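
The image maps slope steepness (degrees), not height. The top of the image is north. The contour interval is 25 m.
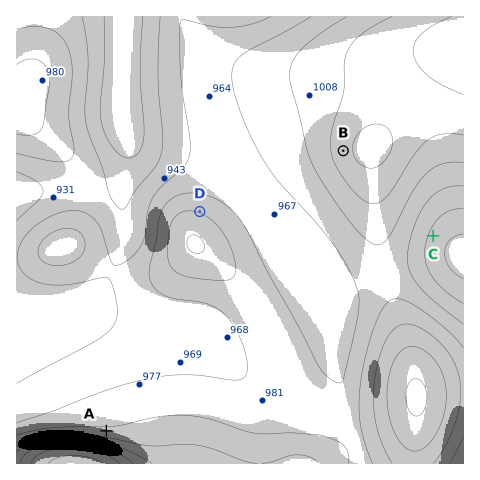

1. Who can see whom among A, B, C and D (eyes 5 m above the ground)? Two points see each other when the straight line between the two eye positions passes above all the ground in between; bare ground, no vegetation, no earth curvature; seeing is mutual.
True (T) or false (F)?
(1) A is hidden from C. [T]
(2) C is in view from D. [F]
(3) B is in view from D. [T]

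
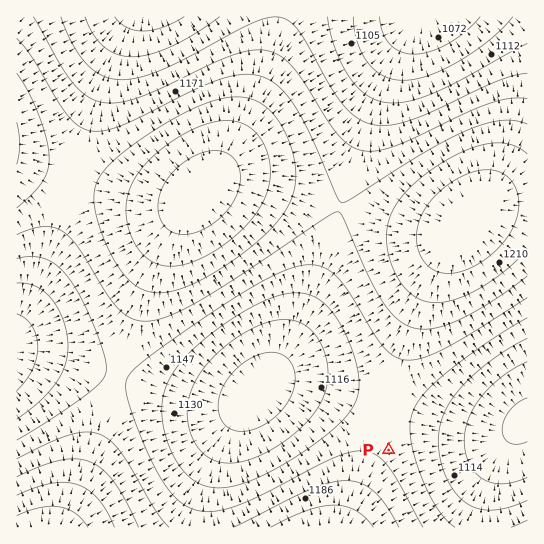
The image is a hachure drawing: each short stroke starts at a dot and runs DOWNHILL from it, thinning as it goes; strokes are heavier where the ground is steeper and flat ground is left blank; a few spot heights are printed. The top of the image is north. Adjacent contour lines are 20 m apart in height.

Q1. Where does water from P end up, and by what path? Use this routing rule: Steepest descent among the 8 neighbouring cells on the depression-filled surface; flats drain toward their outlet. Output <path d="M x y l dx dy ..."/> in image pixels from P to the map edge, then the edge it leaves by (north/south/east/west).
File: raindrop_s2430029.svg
<path d="M389 450l8-8 98 0 32-23"/>
exit: east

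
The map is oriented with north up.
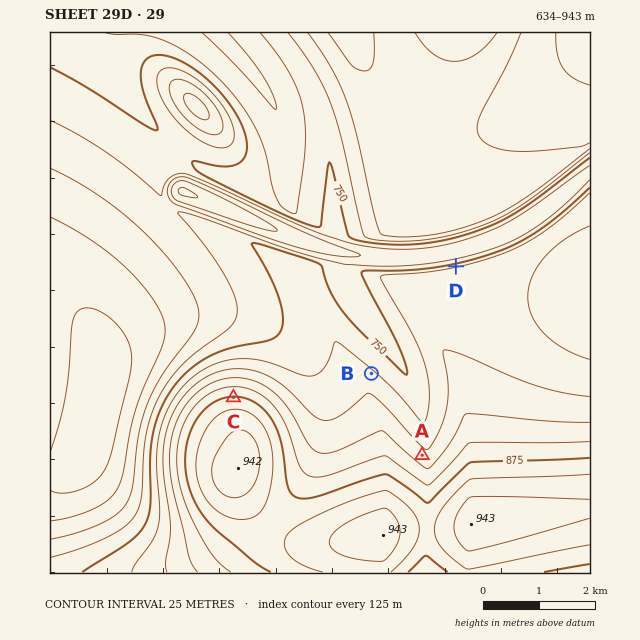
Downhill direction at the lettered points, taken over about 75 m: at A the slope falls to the NE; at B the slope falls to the NE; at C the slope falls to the N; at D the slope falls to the N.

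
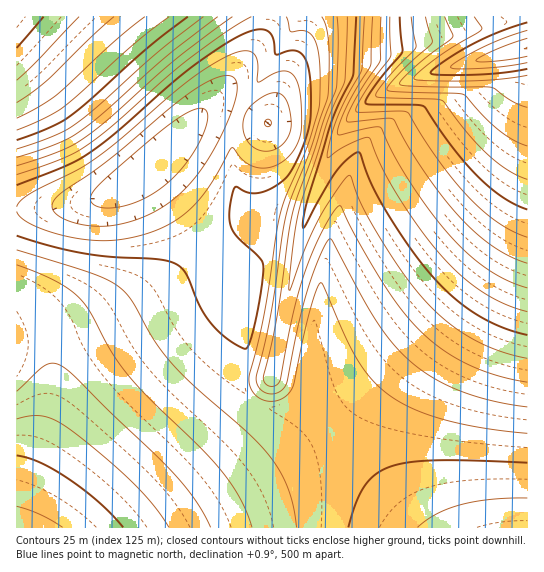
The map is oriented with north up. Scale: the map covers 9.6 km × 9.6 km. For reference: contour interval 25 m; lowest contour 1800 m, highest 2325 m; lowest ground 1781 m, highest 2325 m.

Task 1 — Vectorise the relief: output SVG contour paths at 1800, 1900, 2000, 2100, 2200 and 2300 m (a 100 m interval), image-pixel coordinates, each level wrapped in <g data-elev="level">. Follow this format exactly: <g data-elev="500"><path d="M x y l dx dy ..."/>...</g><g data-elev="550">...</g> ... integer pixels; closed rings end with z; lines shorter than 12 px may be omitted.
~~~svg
<g data-elev="1800"><path d="M101 207l-8-3-3-6 4-8 12-12 48-41 23-18 18-10 7-1 4 2 2 5-1 7-8 20-13 21-16 18-16 12-19 9-18 5z"/><path d="M266 126l-2-3 1-2 2-2 3 1 1 5-2 2z"/></g><g data-elev="1900"><path d="M296 527l-2-20-5-17-8-16-9-15-22-24-55-48-23-24-17-21-21-39-10-12-11-8-16-8-80-25"/><path d="M17 175l45-16 24-13 27-20 74-65 39-29 25-15"/><path d="M286 17l4 14 12-1 5 2 5 3 4 7 4 23-1 40-12 41-21 51-6 18-16 99-15 61 0 8 3 7 7 8 12 3 12-3 8-8 3-8 16-72 7-21 4-6 2 3 21 48 13 25 15 20 17 16 24 14 30 10 39 9 45 5"/></g><g data-elev="2000"><path d="M123 527l-24-24-30-24-28-16-24-8"/><path d="M17 140l32-12 20-11 22-18 57-52 40-30"/><path d="M356 17l-3 58-15 30-8 21-24 79-3 16 0 7 33-57 14-14 7-5 2 0 12 31 15 28 27 40 23 30 21 20 22 15 24 12 24 7"/></g><g data-elev="2100"><path d="M17 80l20-19 42-44"/><path d="M390 17l0 40-24 33-9 16-1 5 5 1 40-1 7 2 30 47 31 37 14 14 15 12 15 8 14 6"/></g><g data-elev="2200"><path d="M445 17l8 17-1 4-38 29-13 14-1 4 25 2 66 0 22 15 14 5"/></g><g data-elev="2300"><path d="M527 38l-32 12-14 7-5 4 5 1 13-1 33-5"/></g>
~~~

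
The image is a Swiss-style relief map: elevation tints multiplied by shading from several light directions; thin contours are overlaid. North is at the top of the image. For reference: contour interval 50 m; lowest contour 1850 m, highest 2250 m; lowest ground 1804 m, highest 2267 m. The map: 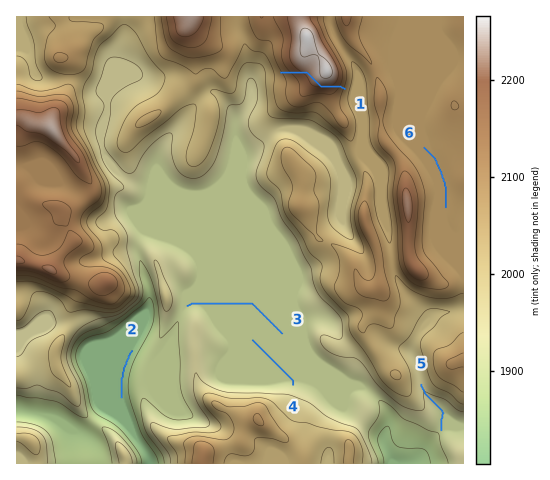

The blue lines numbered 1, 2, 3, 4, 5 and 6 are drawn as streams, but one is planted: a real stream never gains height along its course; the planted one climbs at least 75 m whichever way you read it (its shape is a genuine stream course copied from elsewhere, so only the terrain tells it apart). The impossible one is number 1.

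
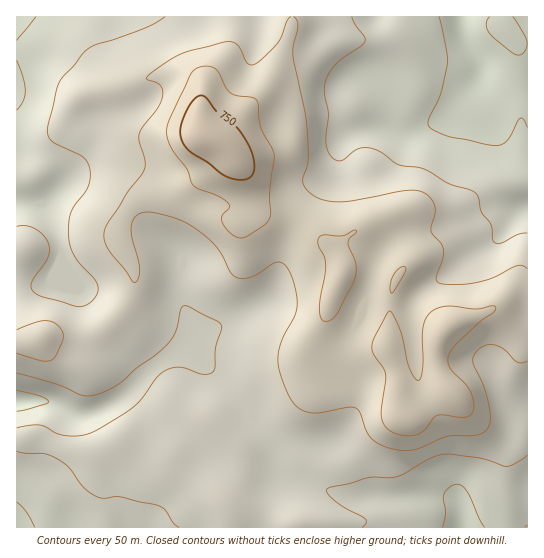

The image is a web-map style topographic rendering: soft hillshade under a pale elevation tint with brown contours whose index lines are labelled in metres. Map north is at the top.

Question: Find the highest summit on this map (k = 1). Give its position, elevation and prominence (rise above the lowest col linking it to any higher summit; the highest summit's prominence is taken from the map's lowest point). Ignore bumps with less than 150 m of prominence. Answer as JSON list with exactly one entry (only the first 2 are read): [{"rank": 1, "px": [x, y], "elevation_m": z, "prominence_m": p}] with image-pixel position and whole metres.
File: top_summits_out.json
[{"rank": 1, "px": [207, 137], "elevation_m": 793, "prominence_m": 276}]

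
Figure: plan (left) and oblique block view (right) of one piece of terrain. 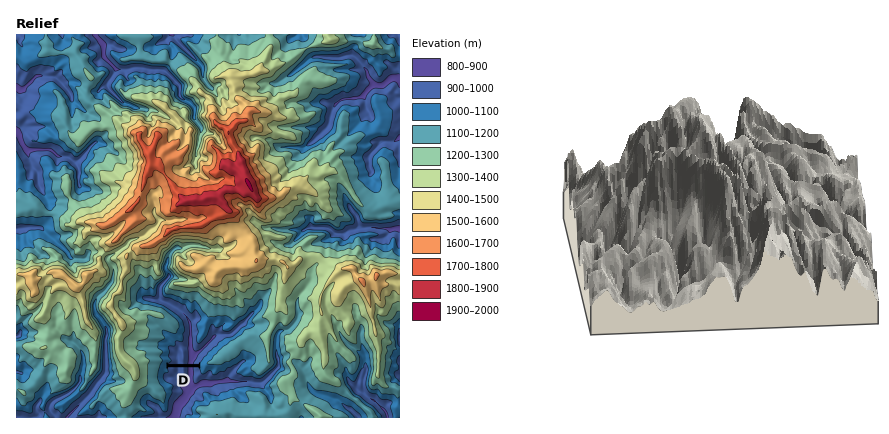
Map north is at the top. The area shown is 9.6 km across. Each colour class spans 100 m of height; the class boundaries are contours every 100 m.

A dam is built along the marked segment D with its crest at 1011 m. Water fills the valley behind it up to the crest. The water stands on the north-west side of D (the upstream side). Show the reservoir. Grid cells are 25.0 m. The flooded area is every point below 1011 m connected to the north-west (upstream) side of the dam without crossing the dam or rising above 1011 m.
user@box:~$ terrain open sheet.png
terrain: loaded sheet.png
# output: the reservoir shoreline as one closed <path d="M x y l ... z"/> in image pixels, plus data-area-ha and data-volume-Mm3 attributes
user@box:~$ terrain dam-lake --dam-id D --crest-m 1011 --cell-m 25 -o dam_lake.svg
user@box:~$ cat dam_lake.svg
<path d="M170 273l-2 0-1 3-10 10-1 8-2 2-10-1-3 3 3 3 12 2 10 4 10 7 7 8 0 18-1 1-8-1 0 5-6 0-1 1 2 4-1 8 2 2-3 4 33 0 4-6 10-10 4-2 2-4 6-4 6-1 12-10 2 0 2-3 1-4 7-10-4 1-22 20-6 0-1-1 1-4 3-2-1-2-2 0-6 5-6-4-3 5-3 8-8 7-1-1 0-6 2-6-2-6 5-6-5-8-3-1-2 3-2 0-6-9 0 1-12-6-6-1-3-3 0-8 8-8-1-5z" data-area-ha="158" data-volume-Mm3="98.40"/>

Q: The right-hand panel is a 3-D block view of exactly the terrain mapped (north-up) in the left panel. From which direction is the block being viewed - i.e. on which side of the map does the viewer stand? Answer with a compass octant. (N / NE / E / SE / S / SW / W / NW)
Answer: W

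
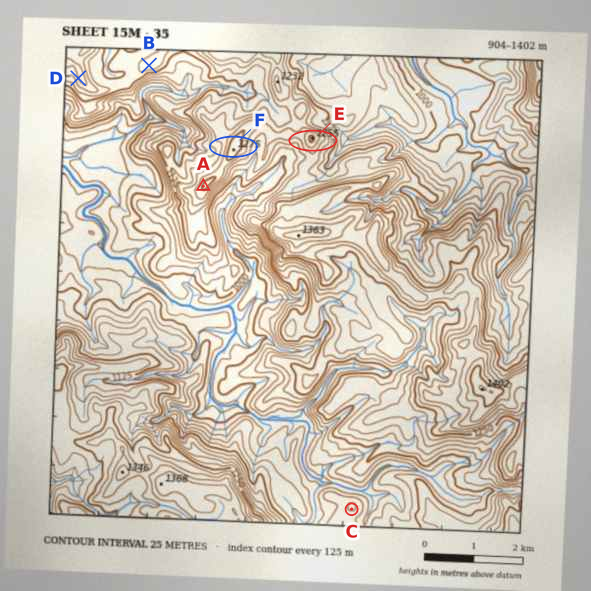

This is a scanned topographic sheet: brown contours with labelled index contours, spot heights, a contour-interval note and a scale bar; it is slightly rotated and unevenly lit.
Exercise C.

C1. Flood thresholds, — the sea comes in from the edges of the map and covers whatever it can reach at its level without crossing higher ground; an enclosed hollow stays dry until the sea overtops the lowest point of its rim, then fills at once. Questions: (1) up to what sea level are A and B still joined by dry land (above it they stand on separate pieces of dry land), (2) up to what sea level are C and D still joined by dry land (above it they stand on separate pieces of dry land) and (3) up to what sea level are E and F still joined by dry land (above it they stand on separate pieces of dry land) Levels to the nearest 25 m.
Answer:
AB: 1125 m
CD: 1050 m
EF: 1200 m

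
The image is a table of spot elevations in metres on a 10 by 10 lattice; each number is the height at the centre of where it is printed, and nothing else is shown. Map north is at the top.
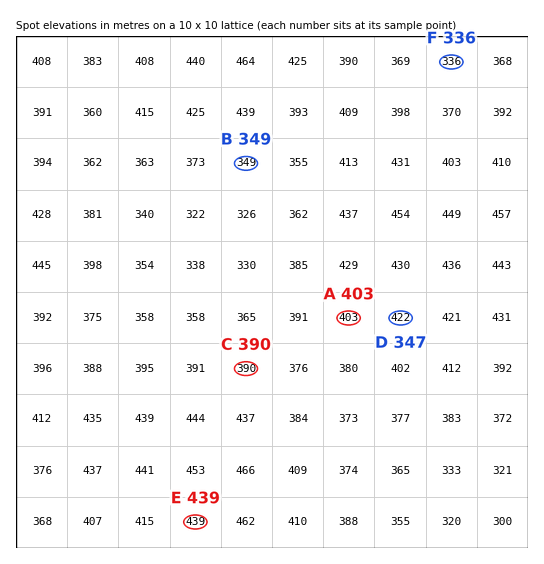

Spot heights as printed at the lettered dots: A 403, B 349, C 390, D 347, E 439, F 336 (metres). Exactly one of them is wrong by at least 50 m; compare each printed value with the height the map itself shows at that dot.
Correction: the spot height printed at D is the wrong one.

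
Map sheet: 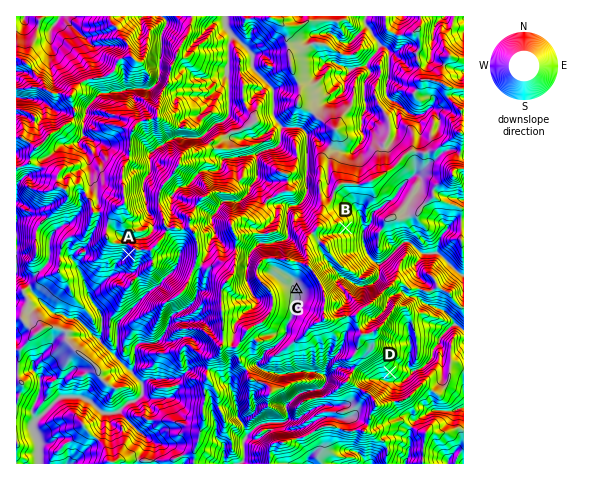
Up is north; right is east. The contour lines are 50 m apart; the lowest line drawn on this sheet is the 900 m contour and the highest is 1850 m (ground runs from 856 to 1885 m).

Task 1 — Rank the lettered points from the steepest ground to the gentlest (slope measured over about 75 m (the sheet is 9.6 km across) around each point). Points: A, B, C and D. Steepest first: A B D C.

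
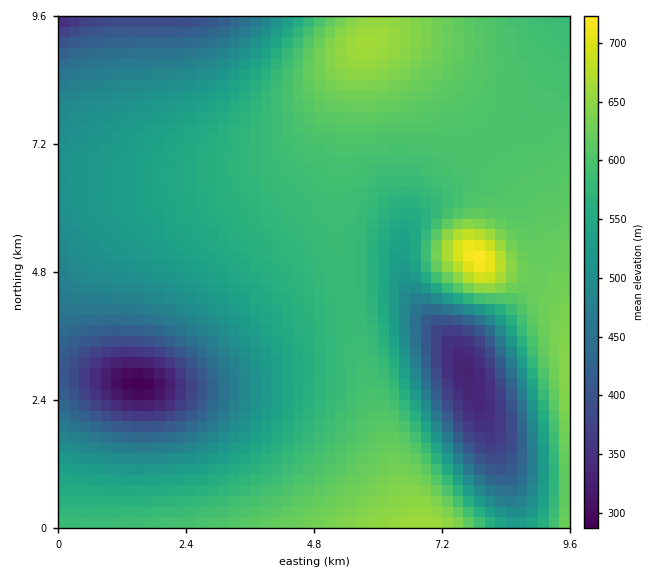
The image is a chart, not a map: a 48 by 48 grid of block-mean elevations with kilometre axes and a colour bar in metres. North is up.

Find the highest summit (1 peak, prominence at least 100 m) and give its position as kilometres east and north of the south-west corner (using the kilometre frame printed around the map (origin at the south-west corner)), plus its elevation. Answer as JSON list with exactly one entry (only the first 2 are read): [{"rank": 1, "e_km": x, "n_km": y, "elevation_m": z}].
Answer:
[{"rank": 1, "e_km": 7.86, "n_km": 5.09, "elevation_m": 725}]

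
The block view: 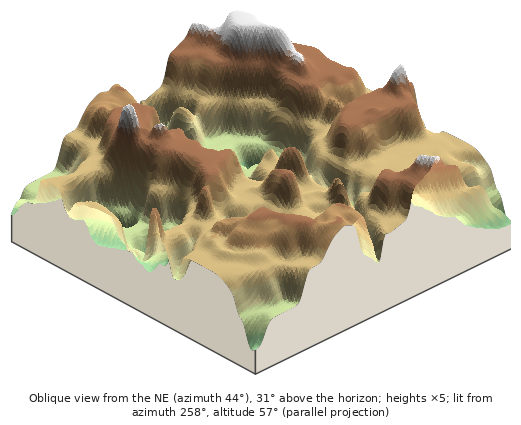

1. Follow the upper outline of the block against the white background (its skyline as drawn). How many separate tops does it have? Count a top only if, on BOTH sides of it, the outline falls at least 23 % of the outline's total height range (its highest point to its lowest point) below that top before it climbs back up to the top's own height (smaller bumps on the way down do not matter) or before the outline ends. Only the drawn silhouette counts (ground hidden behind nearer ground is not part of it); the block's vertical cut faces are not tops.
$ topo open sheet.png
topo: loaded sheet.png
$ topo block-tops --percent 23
1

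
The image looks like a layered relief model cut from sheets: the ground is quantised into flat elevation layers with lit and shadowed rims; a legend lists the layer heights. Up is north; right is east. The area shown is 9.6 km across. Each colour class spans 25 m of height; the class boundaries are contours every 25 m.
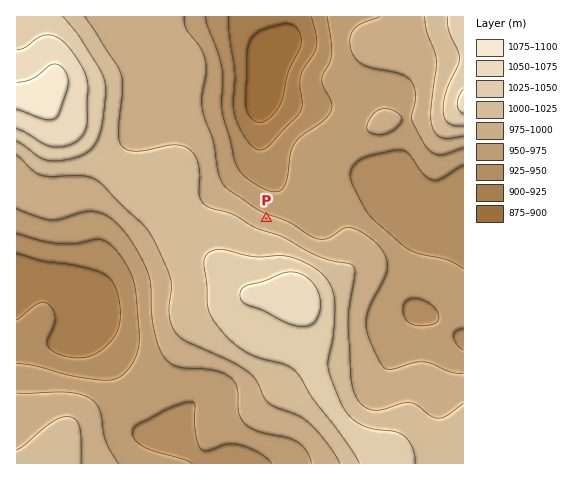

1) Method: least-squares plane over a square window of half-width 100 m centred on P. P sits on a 4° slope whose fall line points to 20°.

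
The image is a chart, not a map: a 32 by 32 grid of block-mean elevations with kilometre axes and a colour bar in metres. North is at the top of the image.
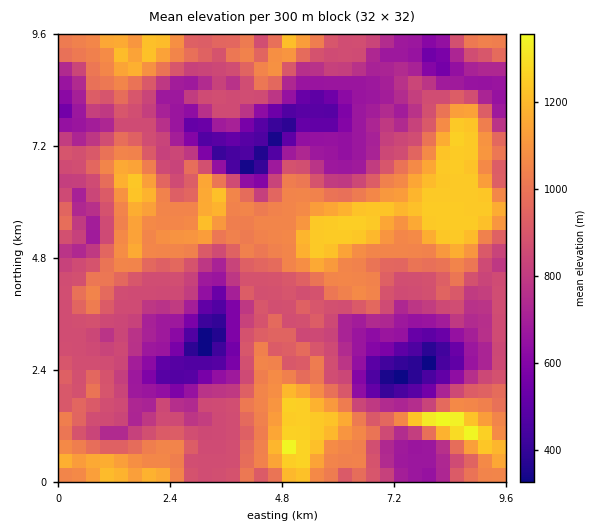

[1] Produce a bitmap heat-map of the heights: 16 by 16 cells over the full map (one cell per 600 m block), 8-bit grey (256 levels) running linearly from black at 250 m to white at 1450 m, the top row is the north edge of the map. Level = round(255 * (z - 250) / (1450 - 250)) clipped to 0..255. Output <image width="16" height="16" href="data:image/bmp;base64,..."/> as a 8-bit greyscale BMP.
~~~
<image width="16" height="16" href="data:image/bmp;base64,Qk02BQAAAAAAADYEAAAoAAAAEAAAABAAAAABAAgAAAAAAAABAAATCwAAEwsAAAABAAAAAAAAAAAAAAEBAQACAgIAAwMDAAQEBAAFBQUABgYGAAcHBwAICAgACQkJAAoKCgALCwsADAwMAA0NDQAODg4ADw8PABAQEAAREREAEhISABMTEwAUFBQAFRUVABYWFgAXFxcAGBgYABkZGQAaGhoAGxsbABwcHAAdHR0AHh4eAB8fHwAgICAAISEhACIiIgAjIyMAJCQkACUlJQAmJiYAJycnACgoKAApKSkAKioqACsrKwAsLCwALS0tAC4uLgAvLy8AMDAwADExMQAyMjIAMzMzADQ0NAA1NTUANjY2ADc3NwA4ODgAOTk5ADo6OgA7OzsAPDw8AD09PQA+Pj4APz8/AEBAQABBQUEAQkJCAENDQwBEREQARUVFAEZGRgBHR0cASEhIAElJSQBKSkoAS0tLAExMTABNTU0ATk5OAE9PTwBQUFAAUVFRAFJSUgBTU1MAVFRUAFVVVQBWVlYAV1dXAFhYWABZWVkAWlpaAFtbWwBcXFwAXV1dAF5eXgBfX18AYGBgAGFhYQBiYmIAY2NjAGRkZABlZWUAZmZmAGdnZwBoaGgAaWlpAGpqagBra2sAbGxsAG1tbQBubm4Ab29vAHBwcABxcXEAcnJyAHNzcwB0dHQAdXV1AHZ2dgB3d3cAeHh4AHl5eQB6enoAe3t7AHx8fAB9fX0Afn5+AH9/fwCAgIAAgYGBAIKCggCDg4MAhISEAIWFhQCGhoYAh4eHAIiIiACJiYkAioqKAIuLiwCMjIwAjY2NAI6OjgCPj48AkJCQAJGRkQCSkpIAk5OTAJSUlACVlZUAlpaWAJeXlwCYmJgAmZmZAJqamgCbm5sAnJycAJ2dnQCenp4An5+fAKCgoAChoaEAoqKiAKOjowCkpKQApaWlAKampgCnp6cAqKioAKmpqQCqqqoAq6urAKysrACtra0Arq6uAK+vrwCwsLAAsbGxALKysgCzs7MAtLS0ALW1tQC2trYAt7e3ALi4uAC5ubkAurq6ALu7uwC8vLwAvb29AL6+vgC/v78AwMDAAMHBwQDCwsIAw8PDAMTExADFxcUAxsbGAMfHxwDIyMgAycnJAMrKygDLy8sAzMzMAM3NzQDOzs4Az8/PANDQ0ADR0dEA0tLSANPT0wDU1NQA1dXVANbW1gDX19cA2NjYANnZ2QDa2toA29vbANzc3ADd3d0A3t7eAN/f3wDg4OAA4eHhAOLi4gDj4+MA5OTkAOXl5QDm5uYA5+fnAOjo6ADp6ekA6urqAOvr6wDs7OwA7e3tAO7u7gDv7+8A8PDwAPHx8QDy8vIA8/PzAPT09AD19fUA9vb2APf39wD4+PgA+fn5APr6+gD7+/sA/Pz8AP39/QD+/v4A////ALXDu7iWg5Gl0a6efVtfkLCfhIOYkoGLtdzGrINlisfIl4VydnF+kLDVyKJ/k7jEqomRaklAXnisspxqJyJCc4yEgHNOMCZlopCMYTsnH0lxg315XkcbZJGHgl9eUEpkd42dgXlzPWqGiY2ZkneEfHuBmp2Lh2KBj52xqpyPlJx8dXq3ra+aoqe50sW1q73GkIN1tLCrw6iorsjQzcPT08Z1isewjbuGdaeRjaa70dOyhJq0i4JRJTFzX1h4mcTSpWJujHtPP0QlOEdUbHmn05hSgYxsXn19YDw2UmBriqJpaaOzlG94gaVtZmZgbVdaXqOwwMmij6GZtY6CaVlJhJw="/>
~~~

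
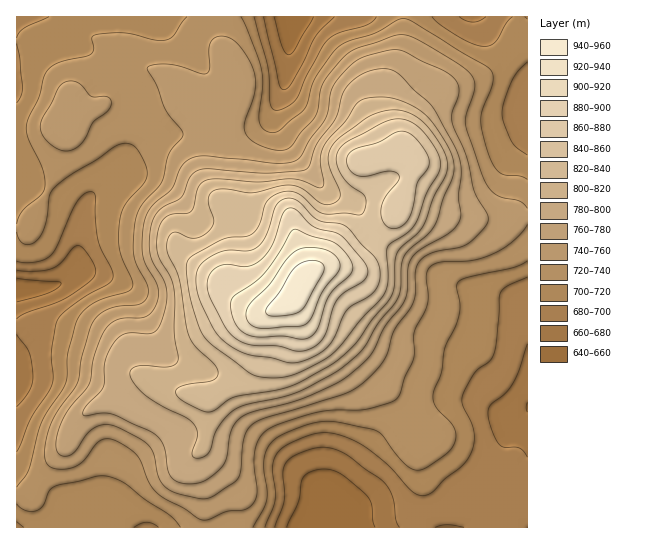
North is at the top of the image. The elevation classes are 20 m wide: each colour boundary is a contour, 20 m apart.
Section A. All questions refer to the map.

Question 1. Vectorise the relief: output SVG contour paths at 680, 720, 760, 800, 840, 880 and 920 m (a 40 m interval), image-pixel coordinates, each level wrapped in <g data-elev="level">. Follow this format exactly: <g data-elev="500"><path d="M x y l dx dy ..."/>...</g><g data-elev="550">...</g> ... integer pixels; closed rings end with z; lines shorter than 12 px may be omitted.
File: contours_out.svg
<g data-elev="680"><path d="M275 527l9-26-1-28 3-10 5-5 8-5 14-4 10-2 11 2 11 5 40 29 8 14 3 22 3 8"/><path d="M435 527l12-2 17 2"/><path d="M527 457l-4-6-4-3-14-1-6-2-8-16-3-16 3-8 15-12 8-11 6-13 7-25"/><path d="M17 334l12 19 4 24-1 8-3 6-12 16"/><path d="M17 270l20 1 16-3 9-6 11-14 5-3 4 2 7 8 5 10 2 6-2 6-3 4-22 15-14 7-28 10-10 6"/><path d="M334 17l-18 18-23 46-6 7-4 2-2-2-2-5-16-66"/><path d="M486 17l-7 4-6 1-7-1-7-4"/></g><g data-elev="720"><path d="M253 527l11-18 3-10 0-9-3-24 3-16 4-7 5-5 21-10 17-5 15-2 45 9 8 5 22 28 11 7 11-2 23-16 6-10 0-11-4-8-15-16-2-5-1-7 8-22 4-26 10-20 4-12 1-10-3-16 0-6 8-5 48-10 14-7"/><path d="M17 504l8 6 10 1 8-5 6-15 5-4 43-11 9 0 11 3 9 5 19 15 25 16 10 12"/><path d="M17 232l2 7 4 5 6 1 6-3 6-6 4-10 5-32 7-9 13-10 25-15 23-15 7-2 5 1 8 6 8 16 1 11-4 8-14 14-5 8-4 11-1 15 1 20 12 26 0 8-5 5-22 6-11 5-10 7-6 8-10 35-1 22-1 8-24 38-13 49-12 17"/><path d="M527 179l-6-3-15-1-6-2-7-8-5-14-6-20-1-12 2-10 10-26 0-8-2-5-7-5-78-46-8 1-22 13-26 8-11 5-8 8-16 24-8 25-3 7-26 21-5 2-7-2-5-5-2-7 4-33-2-17-14-39-6-13"/><path d="M187 17l-13 18-8 5-11 0-32-7-29 2-2 3 2 11-3 5-32 8-6 4-6 4-4 8-4 19-11 21-2 9 3 12 14 31 2 17-4 8-19 16-5 13"/></g><g data-elev="760"><path d="M197 498l8 1 6-2 26-18 4-8 3-34 4-8 6-6 12-5 79-24 12-6 12-10 15-19 10-29 19-27 2-10 0-22 4-10 6-5 8-3 25-5 8-3 9-7 12-13 1-4 0-6-13-22-8-36-15-35 0-8 6-19 1-9-5-8-8-6-47-22-12 1-26 7-11 8-15 17-4 10-3 17-2 8-16 21-8 16-4 4-8 3-12 1-71-7-14 2-7 3-4 5-11 24-16 12-7 9-5 15-1 25 3 12 13 23 1 8-2 9-4 8-6 5-6 2-23 1-7 4-6 7-11 27-5 26-19 24-7 11-6 17-1 14 5 6 8 1 6-5 11-16 8-7 11-3 10 1 24 12 10 8 5 9 5 23 7 9 9 6z"/></g><g data-elev="800"><path d="M195 458l7 0 7-5 8-24 9-12 9-8 12-5 34-7 16-5 34-17 12-8 20-18 15-26 18-21 4-12 1-23 2-9 6-8 18-15 7-9 20-55-1-13-7-15-15-22-13-12-16-8-15-4-18 1-11 4-12 19-17 18-6 10-3 10 4 23-2 5-4 1-15-7-10-2-35 3-37-3-12 0-6 3-5 5-4 19-3 5-5 3-16 1-8 6-4 12-1 16 2 9 11 18 4 11 1 14-1 33 4 25-3 5-6 3-24-2-8 1-6 4-1 5 5 10 11 11 17 11 24 11 7 7 4 9-6 19 1 3z"/></g><g data-elev="840"><path d="M259 377l16 1 15-2 13-5 24-13 12-11 22-28 22-24 5-14-1-34 4-4 16-10 8-8 12-32 11-19 2-7 0-9-5-11-12-15-9-9-13-4-14 2-38 20-10 9-3 11 5 13 8 10 13 9 4 5-1 9-3 7-4 1-12-2-23 1-7-4-18-17-8-2-8 1-9 4-7 6-7 23-6 9-7 2-16 1-8 3-28 15-5 4-3 10 3 24 6 23 7 18 13 13 34 25z"/></g><g data-elev="880"><path d="M292 350l7 1 7-1 8-3 6-5 6-9 7-24 4-9 8-8 19-11 3-4 1-6-4-9-22-26-7-4-21-5-17-17-7-2-4 1-3 4-10 30-11 16-7 5-8 2-20-2-8 2-9 8-3 11 3 13 12 24 6 9 7 7 15 7 28 1z"/></g><g data-elev="920"><path d="M256 327l10 2 32-3 9-3 6-8 10-24 16-21 1-7-4-6-9-7-14-3-12 2-10 5-7 9-14 21-17 17-5 6-2 7 1 5 3 5z"/></g>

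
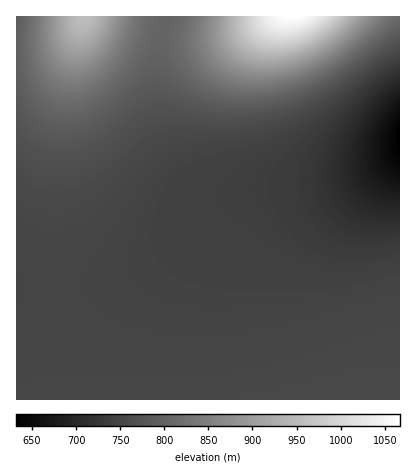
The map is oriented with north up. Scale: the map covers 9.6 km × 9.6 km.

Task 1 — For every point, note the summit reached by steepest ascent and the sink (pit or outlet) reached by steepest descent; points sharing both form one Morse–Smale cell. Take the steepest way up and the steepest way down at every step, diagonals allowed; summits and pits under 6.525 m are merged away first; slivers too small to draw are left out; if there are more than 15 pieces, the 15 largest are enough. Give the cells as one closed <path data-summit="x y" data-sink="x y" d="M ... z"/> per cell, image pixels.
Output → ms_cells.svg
<path data-summit="362 400" data-sink="400 140" d="M400 156l-28 16-20 7-36 7-52 4-22 6-20 12-52 44-24 15-28 13-28 8-26 4-38 0-10-2 0 110 384 0z"/><path data-summit="84 16" data-sink="400 140" d="M164 16l-148 0 2 275 46 1 26-4 28-8 28-13 24-15 52-44 20-12 22-6 42-4-88 6-18-6-20-18-14-24-9-38 0-44z"/><path data-summit="292 16" data-sink="400 140" d="M400 16l-234 0-8 36-2 40 6 40 13 30 19 20 10 6 14 4 18 0 106-11 28-9 24-12 6-6z"/>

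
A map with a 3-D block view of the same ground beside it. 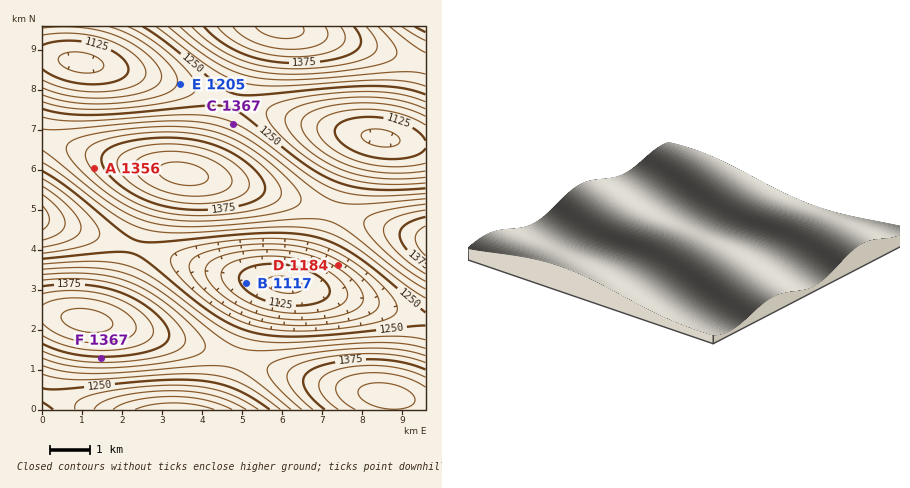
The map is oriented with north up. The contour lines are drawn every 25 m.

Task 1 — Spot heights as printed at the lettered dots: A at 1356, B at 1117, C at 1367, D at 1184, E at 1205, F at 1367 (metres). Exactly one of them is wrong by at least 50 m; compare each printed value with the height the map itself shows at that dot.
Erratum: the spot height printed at C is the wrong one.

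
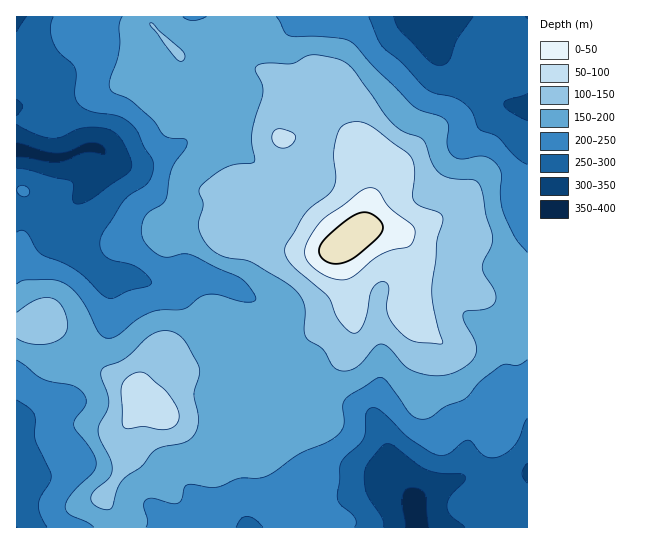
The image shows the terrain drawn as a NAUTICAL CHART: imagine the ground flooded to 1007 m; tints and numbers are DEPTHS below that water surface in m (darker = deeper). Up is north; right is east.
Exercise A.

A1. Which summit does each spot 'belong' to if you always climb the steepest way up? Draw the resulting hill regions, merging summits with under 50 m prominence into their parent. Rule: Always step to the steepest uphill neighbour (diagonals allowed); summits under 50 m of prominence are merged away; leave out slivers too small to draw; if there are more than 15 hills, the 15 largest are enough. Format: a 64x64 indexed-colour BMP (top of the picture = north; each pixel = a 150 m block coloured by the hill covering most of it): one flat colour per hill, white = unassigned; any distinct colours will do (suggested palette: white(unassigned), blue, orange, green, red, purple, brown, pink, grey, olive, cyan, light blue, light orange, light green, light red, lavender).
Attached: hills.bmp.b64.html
<image width="64" height="64" href="data:image/bmp;base64,Qk12CAAAAAAAAHYAAAAoAAAAQAAAAEAAAAABAAQAAAAAAAAIAAATCwAAEwsAABAAAAAAAAAA////ALR3HwAOf/8ALKAsACgn1gC9Z5QAS1aMAMJ34wB/f38AIr28AM++FwDox64AeLv/AIrfmACWmP8A1bDFACIiIiIiIiIiIiIiIiIiIRERERERERERERERERERERERIiIiIiIiIiIiIiIiIiIiEREREREREREREREREREREREiIiIiIiIiIiIiIiIiIiIhERERERERERERERERERERESIiIiIiIiIiIiIiIiIiIiIRERERERERERERERERERERIiIiIiIiIiIiIiIiIiIiIiEREREREREREREREREREREiIiIiIiIiIiIiIiIiIiIiIhERERERERERERERERERESIiIiIiIiIiIiIiIiIiIiIiERERERERERERERERERERIiIiIiIiIiIiIiIiIiIiIiEREREREREREREREREREREiIiIiIiIiIiIiIiIiIiIiERERERERERERERERERERESIiIiIiIiIiIiIiIiIiIiIRERERERERERERERERERERIiIiIiIiIiIiIiIiIiIiIREREREREREREREREREREREiIiIiIiIiIiIiIiIiIiIhERERERERERERERERERERESIiIiIiIiIiIiIiIiIiIhERERERERERERERERERERERMiIiIiIiIiIiIiIiIiIiEREREREREREREREREREREREzMiIiIiIiIiIiIiIiIiERERERERERERERERERERERETMzMiIiIiIiIiIiIiIiIRERERERERERERERERERERERMzMzIiIiIiIiIiIiIiIREREREREREREREREREREREREzMzMyIiIiIiIiIiIiIhERERERERERERERERERERERETMzMzIiIiIiIiIiIiIiERERERERERERERERERERERERMzMzMyIiIiIiIiIiIiIhEREREREREREREREREREREREzMzMzIiIiIiIiIiIiIiIRERERERERERERERERERERETMzMzMyIiIiIiIiIiIiIhERERERERERERERERERERERMzMzMzMiIiIiIiIiIiIiIREREREREREREREREREREREzMzMzMzIiIiIiIiIiIiIhERERERERERERERERERERETMzMzMzMiIiIiIiIiIiIiIRERERERERERERERERERERMzMzMzMzIiIiIiIiIiIiIhEREREREREREREREREREREzMzMzMzMiIiIiIiIiIiIiERERERERERERERERERERETMzMzMzMyIiIiIiIiIiIiERERERERERERERERERERERMzMzMzMzIiIiIiIiIiIiEREREREREREREREREREREREzMzMzMzMiIiIiIiIiIhERERERERERERERERERERERETMzMzMzMyIiIREiIiIRERERERERERERERERERERERERMzMzMzMxEREREREREREREREREREREREREREREREREREzMzMzMxERERERERERERERERERERERERERERERERERETMzMzMxERERERERERERERERERERERERERERERERERERMzMzMxEREREREREREREREREREREREREREREREREREREzMzMxERERERERERERERERERERERERERERERERERERETMzMzERERERERERERERERERERERERERERERERERERERMzMzEREREREREREREREREREREREREREREREREREREREzMzMRERERERERERERERERERERERERERERERERERERERERERERERERERERERERERERERERERERERERERERERERERERERERERERERERERERERERERERERERERERERERERERERERERERERERERERERERERERERERERERERERERERERERERERERERERERERERERERERERERERERERERERERERERERERERERERERERERERERERERERERERERERERERERERERERERERERERERERERERERERERERERERERERERERERERERERERERERERERERERERERERERERERERERERERERERERERERERERERERERERERERERERERERERERERERERERERERERERERERERERERERERERERERERERERERERERERERERERERERERERERERERERERERERERERERERERERERERERERERERERERERERERERERERERERERERERERERERERERERERERERERERERERERERERERERERERERERERERERERERERERERERERERERERERERERERERERERERERERERERERERERERERERERERERERERERERERERERERERERERERERERERERERERERERERERERERERERERERERERERERERERERERERERERERERERERERERERERERERERERERERERERERERERERERERERERERERERERERERERERERERERERERERERERERERERERERERERERERERERERERERERERERERERERERERERERERERERERERERERERERERERERERERERERERERERERERERERERERERERERERERERERERERERERERERERERERERERERERERERERERERERERERERERERERERERERERERERERERERERERERERERERERERERERERERERERERERERERERERERERERERERERERERERERERERERERERERERERERERERERERERERERERERERERERERERERERERERERERERERERERERERERERERERERERERERERERERER"/>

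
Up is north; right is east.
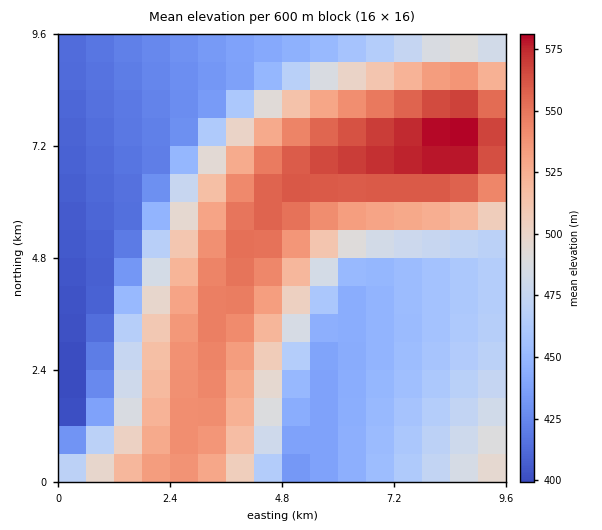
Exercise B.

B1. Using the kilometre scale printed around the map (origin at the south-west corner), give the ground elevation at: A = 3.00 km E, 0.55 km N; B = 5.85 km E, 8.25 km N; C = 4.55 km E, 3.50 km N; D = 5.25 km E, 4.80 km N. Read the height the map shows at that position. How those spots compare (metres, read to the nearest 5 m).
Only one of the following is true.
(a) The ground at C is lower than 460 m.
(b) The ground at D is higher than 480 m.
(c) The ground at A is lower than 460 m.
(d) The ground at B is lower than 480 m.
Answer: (b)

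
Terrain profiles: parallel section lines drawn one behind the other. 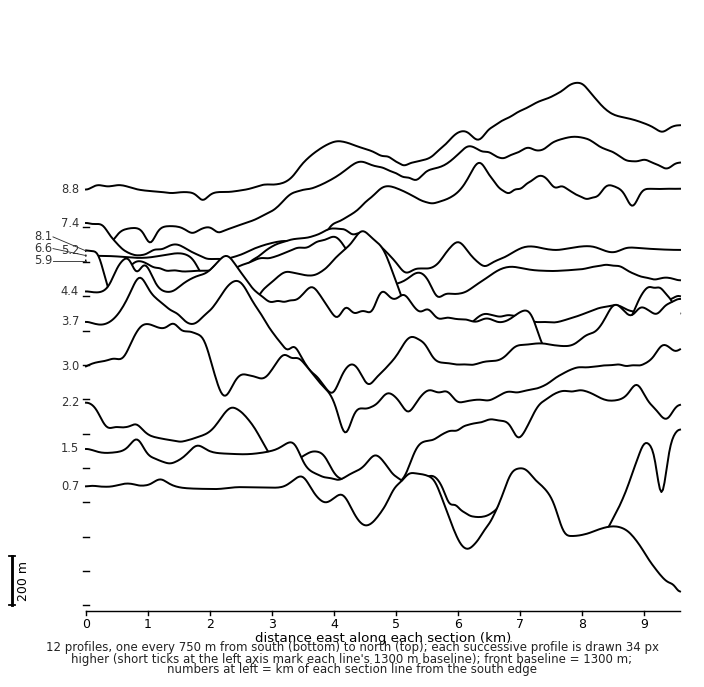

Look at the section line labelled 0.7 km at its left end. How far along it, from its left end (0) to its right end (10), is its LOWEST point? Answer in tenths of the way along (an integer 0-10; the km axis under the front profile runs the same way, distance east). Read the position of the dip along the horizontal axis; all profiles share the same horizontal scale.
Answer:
10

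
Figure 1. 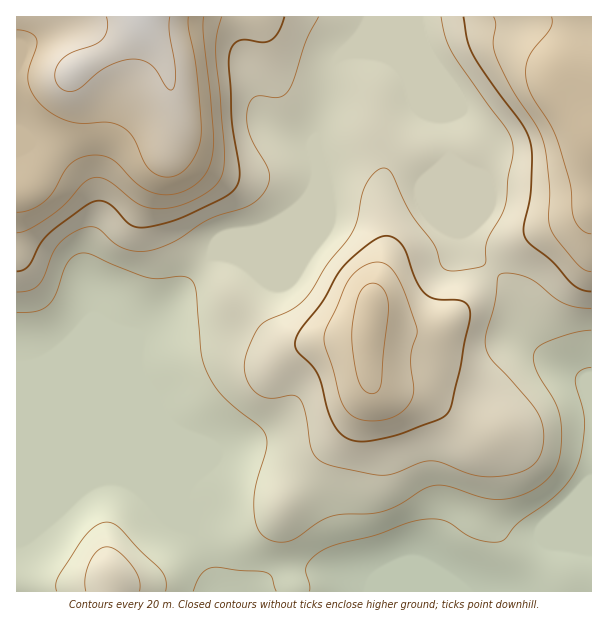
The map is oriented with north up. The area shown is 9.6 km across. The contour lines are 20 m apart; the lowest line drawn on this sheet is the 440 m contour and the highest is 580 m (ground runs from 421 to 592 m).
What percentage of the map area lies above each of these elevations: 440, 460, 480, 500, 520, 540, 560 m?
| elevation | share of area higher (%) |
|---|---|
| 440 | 93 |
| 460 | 70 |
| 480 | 42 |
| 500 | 27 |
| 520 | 19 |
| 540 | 13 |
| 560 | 6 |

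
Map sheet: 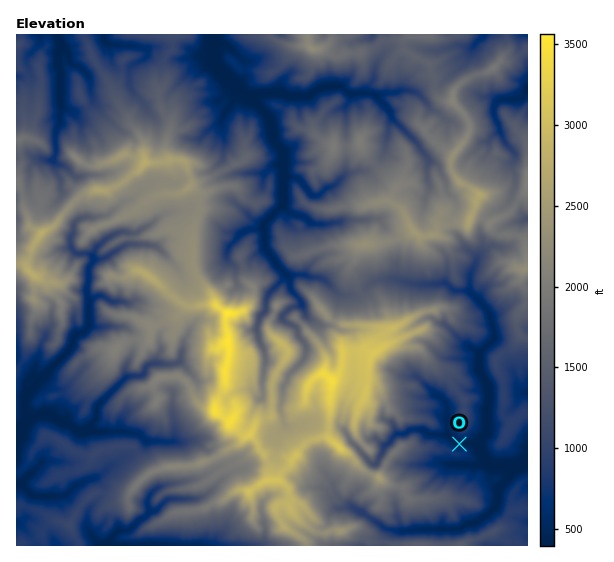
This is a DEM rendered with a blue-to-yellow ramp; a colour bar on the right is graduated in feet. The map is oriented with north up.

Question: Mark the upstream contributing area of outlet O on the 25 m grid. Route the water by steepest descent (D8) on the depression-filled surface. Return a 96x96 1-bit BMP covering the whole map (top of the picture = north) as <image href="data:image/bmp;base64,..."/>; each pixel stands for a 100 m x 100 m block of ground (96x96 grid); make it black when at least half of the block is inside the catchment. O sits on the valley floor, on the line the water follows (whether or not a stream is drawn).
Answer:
<image width="96" height="96" href="data:image/bmp;base64,Qk2+BAAAAAAAAD4AAAAoAAAAYAAAAGAAAAABAAEAAAAAAIAEAAATCwAAEwsAAAIAAAAAAAAA////AAAAAAAAAAAAAAAAAAAAAAAAAAAAAAAAAAAAAAAAAAAAAAAAAAAAAAAAAAAAAAAAAAAAAAAAAAAAAAAAAAAAAAAAAAAAAAAAAAAAAAAAAAAAAAAAAAAAAAAAAAAAAAAAAAAAAAAAAAAAAAAAAAAAAAAAAAAAAAAAAAAAAAAAAAAAAAAAAAAAAAAAAAAAAAAAAAAAAAAAAAAAAAAAAAAAAAAAAAAAAAAAADAAAAAAAAAAAAAAAHgAAAAAAAAAAAAAAPgAAAAAAAAAAAAAAfwAAAAAAAAAAAAAA/4AIAAAAAAAAAAAB/8f4AAAAAAAAAAAH///4AAAAAAAAAAAH///4AAAAAAAAAAAH///8AAAAAAAAAAAH///8AAAAAAAAAAAH///8AAAAAAAAAAAH///8AAAAAAAAAAAH///8AAAAAAAAAAAH///8AAAAAAAAAAAH///8AAAAAAAAAAAH///4AAAAAAAAAAAH///wAAAAAAAAAAAH///wAAAAAAAAAAAD///gAAAAAAAAAAAB///AAAAAAAAAAAAB//+AAAAAAAAAAAAB//8AAAAAAAAAAAAB//4AAAAAAAAAAAAB9/wAAAAAAAAAAAAAAeAAAAAAAAAAAAAAAAAAAAAAAAAAAAAAAAAAAAAAAAAAAAAAAAAAAAAAAAAAAAAAAAAAAAAAAAAAAAAAAAAAAAAAAAAAAAAAAAAAAAAAAAAAAAAAAAAAAAAAAAAAAAAAAAAAAAAAAAAAAAAAAAAAAAAAAAAAAAAAAAAAAAAAAAAAAAAAAAAAAAAAAAAAAAAAAAAAAAAAAAAAAAAAAAAAAAAAAAAAAAAAAAAAAAAAAAAAAAAAAAAAAAAAAAAAAAAAAAAAAAAAAAAAAAAAAAAAAAAAAAAAAAAAAAAAAAAAAAAAAAAAAAAAAAAAAAAAAAAAAAAAAAAAAAAAAAAAAAAAAAAAAAAAAAAAAAAAAAAAAAAAAAAAAAAAAAAAAAAAAAAAAAAAAAAAAAAAAAAAAAAAAAAAAAAAAAAAAAAAAAAAAAAAAAAAAAAAAAAAAAAAAAAAAAAAAAAAAAAAAAAAAAAAAAAAAAAAAAAAAAAAAAAAAAAAAAAAAAAAAAAAAAAAAAAAAAAAAAAAAAAAAAAAAAAAAAAAAAAAAAAAAAAAAAAAAAAAAAAAAAAAAAAAAAAAAAAAAAAAAAAAAAAAAAAAAAAAAAAAAAAAAAAAAAAAAAAAAAAAAAAAAAAAAAAAAAAAAAAAAAAAAAAAAAAAAAAAAAAAAAAAAAAAAAAAAAAAAAAAAAAAAAAAAAAAAAAAAAAAAAAAAAAAAAAAAAAAAAAAAAAAAAAAAAAAAAAAAAAAAAAAAAAAAAAAAAAAAAAAAAAAAAAAAAAAAAAAAAAAAAAAAAAAAAAAAAAAAAAAAAAAAAAAAAAAAAAAAAAAAAAAAAAAAAAAAAAAAAAAAAAAAAAAAAAAAAAAAAAAAAAAAAAAAAAAAAAAAAAAAAAAAAAAAAAAAAAAAAAAAAAAAAAAAAAAAAAAAAAAAAAAAAAAAAAAAA="/>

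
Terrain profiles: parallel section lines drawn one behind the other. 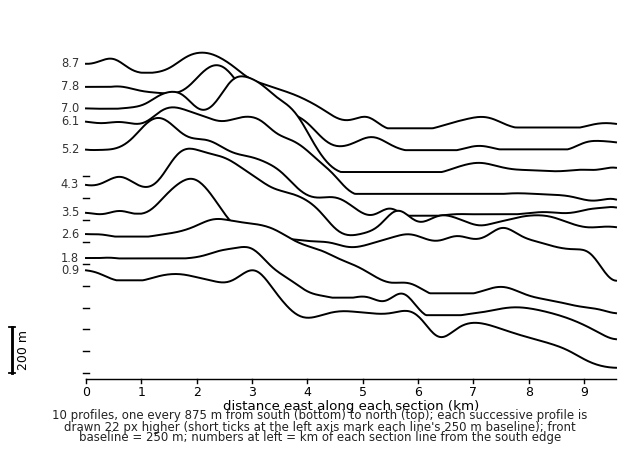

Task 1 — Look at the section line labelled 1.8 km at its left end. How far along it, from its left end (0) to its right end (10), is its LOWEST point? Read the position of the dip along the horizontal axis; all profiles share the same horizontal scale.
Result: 10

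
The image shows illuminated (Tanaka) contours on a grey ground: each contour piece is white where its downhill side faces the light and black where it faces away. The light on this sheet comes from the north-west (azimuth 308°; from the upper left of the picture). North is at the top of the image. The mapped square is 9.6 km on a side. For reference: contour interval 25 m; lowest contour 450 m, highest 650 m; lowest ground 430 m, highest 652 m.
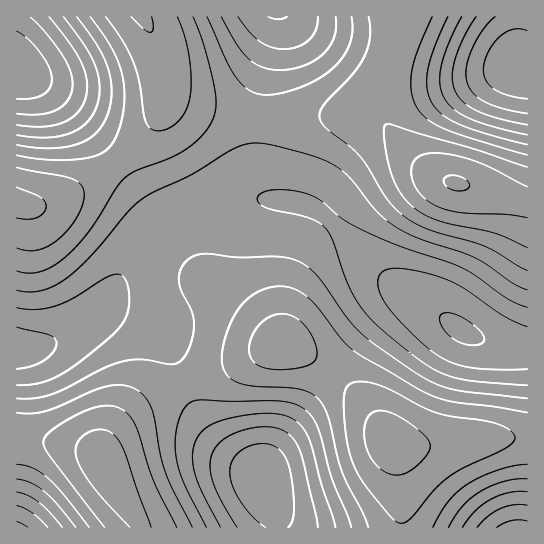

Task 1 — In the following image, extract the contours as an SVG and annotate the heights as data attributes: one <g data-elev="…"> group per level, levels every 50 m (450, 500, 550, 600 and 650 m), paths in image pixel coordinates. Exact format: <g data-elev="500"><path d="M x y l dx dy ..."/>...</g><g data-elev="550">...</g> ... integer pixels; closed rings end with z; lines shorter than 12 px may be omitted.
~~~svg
<g data-elev="450"><path d="M527 99l-19-4-14-6-8-8-3-11 1-8 4-9 12-16 13-8 6 0 8 2"/><path d="M17 31l12 9 12 14 8 13 3 12-3 10-7 6-11 3-14 1"/></g><g data-elev="500"><path d="M237 527l-15-25-8-17-4-15 1-13 7-12 11-9 17-7 19-2 10 1 10 3 6 6 6 8 6 17 15 65"/><path d="M477 527l12-11 12-8 13-3 13 0"/><path d="M17 506l15 7 16 14"/><path d="M527 369l-29 1-25-2-18-4-15-7-22-18-28-29-10-17-2-8 0-7 5-7 12-3 19 2 24 6 21 10 44 30 24 11"/><path d="M17 327l33 8 5 4 2 4-4 10-9 8-12 5-15 3"/><path d="M527 125l-28-6-21-8-15-9-8-11-3-13 3-17 8-23 13-21"/><path d="M49 17l21 27 12 19 5 18-1 17-4 8-5 8-15 9-20 4-25-2"/><path d="M318 17l-2 13-7 10-12 7-14 2-12-2-12-6-10-10-11-14"/></g><g data-elev="550"><path d="M206 527l-24-48-5-16-2-14 2-20 5-17 7-9 10-3 82 1 14 3 11 6 7 8 5 11 14 49 19 49"/><path d="M449 527l13-20 17-15 24-10 12-3 12 0"/><path d="M17 479l14 4 13 8 14 14 18 22"/><path d="M527 398l-72-8-17-5-16-8-45-31-16-13-15-16-28-40-9-9-11-7-19-4-41 0-32-3-9 1-8 4-6 6-3 8 0 14 11 23 3 15-4 21-4 8-5 7-10 3-28-4-20 1-20 7-51 26-17 4-18 0"/><path d="M17 290l10 2 11-1 11-3 10-5 13-9 14-13 41-49 15-13 13-8 36-16 43-26 12-5 11-1 14 2 30 7 30 12 16 11 28 35 20 17 24 12 55 18 13 8 26 18 14 7"/><path d="M527 145l-40-11-27-9-17-10-11-12-5-14 1-19 6-23 14-30"/><path d="M77 17l21 30 11 24 2 12 0 14-2 12-3 10-6 10-7 7-8 5-11 4-27 3-30-3"/><path d="M352 17l0 13-2 13-7 13-9 11-13 10-16 9-20 6-18 3-9-1-8-3-13-13-11-18-19-43"/></g><g data-elev="600"><path d="M177 527l-24-46-14-47-5-12-11-12-8-3-8-1-17 3-22 10-19 14-5 5-1 4 2 7 5 8 55 70"/><path d="M397 522l6 1 7-4 25-30 16-14 58-29 6-7-1-5-9-7-12-4-43-7-16-4-43-22-14-6-16-2-7 0-5 3-4 8-1 16 2 29 5 21 6 13 8 13 24 29z"/><path d="M268 369l14 1 17-2 11-4 6-5 1-9-5-13-8-12-10-8-11-3-12 2-10 7-8 11-4 12 1 11 7 7z"/><path d="M17 248l10 3 10-1 9-3 11-6 10-11 9-12 6-12 2-11-2-9-9-7-56-12"/><path d="M527 167l-50-17-86-26-5 0-2 3 2 23 6 25 8 18 13 14 10 7 14 6 57 13 33 14"/><path d="M106 17l17 24 11 22 5 19 7 40 5 7 7 2 11-3 10-7 7-11 4-13 1-19-2-23-5-20-7-18"/></g><g data-elev="650"><path d="M453 190l12 0 4-3 0-4-3-4-6-2-6-2-7 1-3 3 0 4 4 4z"/></g>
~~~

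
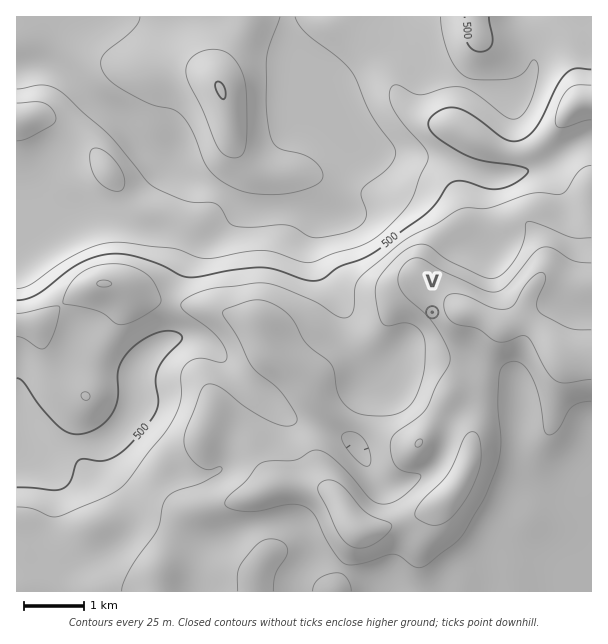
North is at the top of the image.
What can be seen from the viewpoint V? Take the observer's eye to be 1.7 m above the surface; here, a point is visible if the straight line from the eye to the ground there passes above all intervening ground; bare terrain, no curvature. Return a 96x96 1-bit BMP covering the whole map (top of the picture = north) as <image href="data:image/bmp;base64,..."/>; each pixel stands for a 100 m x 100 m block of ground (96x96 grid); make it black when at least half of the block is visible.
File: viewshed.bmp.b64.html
<image width="96" height="96" href="data:image/bmp;base64,Qk2+BAAAAAAAAD4AAAAoAAAAYAAAAGAAAAABAAEAAAAAAIAEAAATCwAAEwsAAAIAAAAAAAAA////AAAAAADgAAAAAAAAAAAAAADwAAAAAAAAAAAAAADwAAAAAAAAAAAAAADwAAAAAAAAAAAAAAAAAAAAAAAAAAAAAAAAAAAAAAAAAAAAAAAAAAAAAAAAAAAAAAAAAAAAAAAAAAAAAAAAAAAAAAAAAAAAAAAAAAAAAAAAAAAAAAAABAAAAAAAfAAAAAAAAAAAAAAA/gAAAAAAAAAAAAAB/AAAAAAAAAAAAAAB+AAAAAAAAAAPgAAD8AgAAAAAAAAfAAAH8A4AAAAAAAAAAAAP4AcAAAAAAAAAAAgf4AeAAAAAAAAAAH//wAPAAAAAAAAAAP//wAHAAAAAAAAAAP//wAHgAAAAAAAAAP//gAHwAAAAAAAAAf//gADwAAAAAAAAgf//AADwAAAAAAABw//+AMB4AAAAAAAB9//+B/h4AAAAAAAB/4H8D/x4AAAAAAAB/AA8f/58AAAAAAAA8AAP//48AAAAAAAA8AAf//4+AAAAAAAA4AA///48AAAAAAAA4AA///48AAAAAAAAgAB///+8AAAAAAAAAAD////8AAAAAAAAAAH////8AAAAAAAAAAP////8AAAAAAAAAAf////4AAAAAAAAAA/////wAAAAAAAAAB/////gAAAAAAAAAD/////AAAAAAAAAAH////+AAAAAAAAAAH////+AAAAAAAAAAP////8AAAAAAAAAAP////4AAAAAAAAAAP//D/4AAAAAAAAAAf/8B/8AAAAAAAAAAf/4B/8AAAAAAAAAAf/wA/4AAAAAAHgAAP/gA/gAAAAAA/wAAP/AAfAAAAAAA/8AAP8AAHAAAAAAA/+AAP4AACAAAAAAAf/AAPgAAAAAAAAAAP/AAPAAAAAAAAAAAH/gAMAAAAAAAAAAAH/wAAAAAAAAAAAAAH/8AAAAAAAAAAAAAH/+AAAAAAAAAAAAAH/+AAAAAAAAAAAAAP/+AAAAAAAAAAAH///8AAAAAAAAAAD////8AAAAAAAAAAD////4AAAAAAAAAAD////wAAAAAAAAAAD////gAAAAAAAAAAD///+AAAAAAAAAAAD///8AAAAAAAAAAAD/4/4AAAAAAAAAAAD/w/wAAAAAAAAAAAD/A/gAAAAAAAAAAAD8A/AAAAAAAAAAAAD4A/AAAAAAAAAAAAD4A+AAAAAAAAAAAADwB8AAAAAAAAAAAADwD4AAAAAAAAAAAAD//4AAAAAAAAAAAAD//wAAAAAAAAAAAAD//gAAAAAAAAAAAAD//AAAAAAAAAAAAAD/+AAAAAAAAAAAAAA/8AAAAAAAAAAAAAAP4AAAAAAAAAAAAAAHwAAAAAAAAAAAAAAHwAAAAAAAAAAAAAADgAAAAAAAAAAAAAADAAAAAAAAAAAAAAAGAAAAAAAAAAAAAAAcAAAAAAAAAAAAAAD4AAAAAAAAAAAAAAD4AAAAAAAAAAAAAADwAAAAAAAAAAAAAADwAAAAAAAAAAAAAADwAAAAAAAAAAAAAADgAAAAAAAAAAAAAADgAAAAAAAAAAAAAADAAAAAAAAAAAAAAAA="/>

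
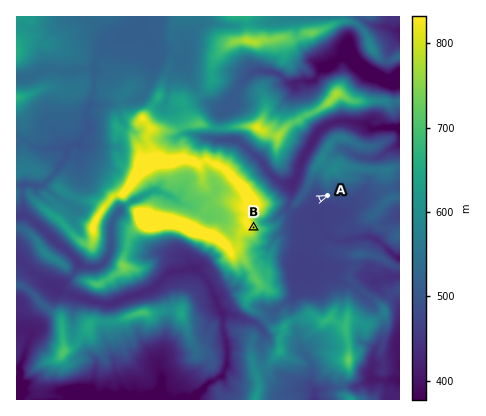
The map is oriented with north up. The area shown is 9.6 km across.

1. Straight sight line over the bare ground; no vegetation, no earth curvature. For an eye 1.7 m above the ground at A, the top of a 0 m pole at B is visible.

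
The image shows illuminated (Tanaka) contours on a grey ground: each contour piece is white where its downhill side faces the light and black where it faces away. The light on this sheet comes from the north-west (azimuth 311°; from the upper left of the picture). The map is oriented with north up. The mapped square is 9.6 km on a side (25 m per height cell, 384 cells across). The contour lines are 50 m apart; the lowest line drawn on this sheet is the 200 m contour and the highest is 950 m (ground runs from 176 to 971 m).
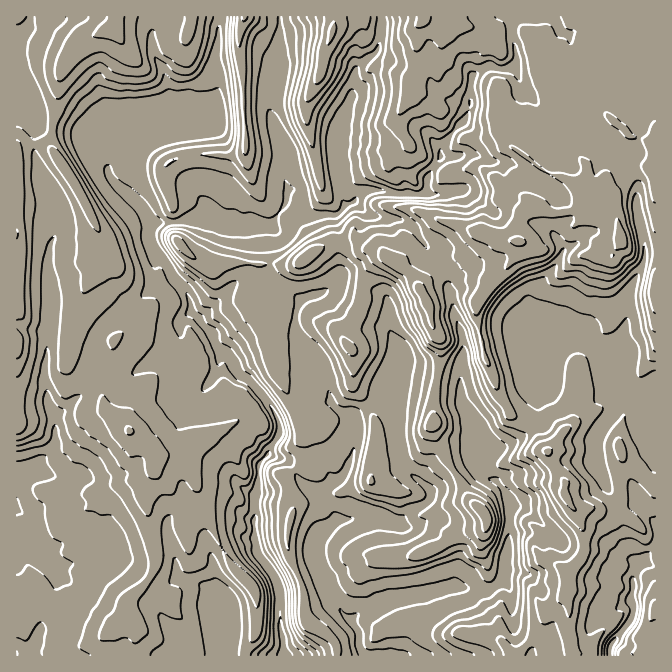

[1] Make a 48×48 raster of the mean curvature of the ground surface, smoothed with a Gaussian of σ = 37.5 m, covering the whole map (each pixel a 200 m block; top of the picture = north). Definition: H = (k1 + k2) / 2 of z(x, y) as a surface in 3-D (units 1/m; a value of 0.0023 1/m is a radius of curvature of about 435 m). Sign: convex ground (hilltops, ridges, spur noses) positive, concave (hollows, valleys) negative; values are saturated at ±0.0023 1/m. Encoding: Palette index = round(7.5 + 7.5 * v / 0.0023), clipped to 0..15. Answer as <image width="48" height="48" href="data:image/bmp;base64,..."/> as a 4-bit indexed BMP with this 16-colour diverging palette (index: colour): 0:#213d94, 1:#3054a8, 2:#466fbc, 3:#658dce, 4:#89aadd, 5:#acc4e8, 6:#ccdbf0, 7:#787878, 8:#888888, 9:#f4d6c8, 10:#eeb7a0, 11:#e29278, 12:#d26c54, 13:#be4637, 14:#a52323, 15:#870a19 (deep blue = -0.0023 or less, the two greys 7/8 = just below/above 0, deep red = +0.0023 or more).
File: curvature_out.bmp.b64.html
<image width="48" height="48" href="data:image/bmp;base64,Qk32BAAAAAAAAHYAAAAoAAAAMAAAADAAAAABAAQAAAAAAIAEAAATCwAAEwsAABAAAAAAAAAAlD0hAKhUMAC8b0YAzo1lAN2qiQDoxKwA8NvMAHh4eACIiIgAyNb0AKC37gB4kuIAVGzSADdGvgAjI6UAGQqHAIeJiGeHZopna1U0SsJmVWVVVbp5e40OipZ3eKh5polnXNM6vLK6l4ndyrOWbEtQ2Id4d5qZZphnWeBvyVO5mYaJh6OKXUbVLId3d4iXWYZnWeBfZldGiIdmaKKbfFZqDYh3dnmoepdmO+BfdIiFVVZ2ZKLGjYaHLXh3d4eKhVVUj7B/RXp2ZndmaCaXbVaJG3h3d3Znpnpn+RDpR3mpmGRETSR3rYVqOId4h3ZntYo8kwj0V7qarPt02hTKhehmVJaHd3dos6hdY0r0Z4iIh5q2rBPYU7VmaJaIh3ZplKeZZWnlZnd3U1iInzSmRdeGyFiJmIZ6hIincknYZ1VDVqdUn0V3e7iIpWh3eIeKd2mnlHq6doZXp0ar+zNFnpp4SHmYiYiJeWmZZBelSJjsvHNbhyeJy4VaSldmVWZ5p2l3Xi+WtkfXc1ibQ1ZVvGRoiHR3hmiWqIh2tgdZmHPYVofGSbtqlEZ7hnZIh3eImJiImjTIaIHZR6imVjbfymWOZspmmIm5homYirB8l4K5R7pmZmRWuUV7V8tGqIi4d2d4iPCbmoK4Vb+lVcuVjZZoaZgliZiHd3eHi4DZd1OXZYxUVslnZ3h5h6crR5Z5d3aIrAq4hJt3dn1katVnd5d3Z6dLlZdph4hLgH2IhJxXdn1jbaV3d7Z3lqZahohmiImICLp4hIxldmxxb2V3eKaHiMc6h4mHZ4mhSKl3RKy2ZEmAr0Z3eIeHXNc6h4iIh3tWeKl1SOqXQp/w20d3d3iHS4U5l3iYeHoGmJlmm6dlV6+A9Vd3d3eGTcdIp3Z6iEF6iIlnmXqVSLwD80d3d3eGTcVXqHdXmoWHmJl2ZXqlN+wZ+TZ3dnZ1XsVXmYeGewaWapdFVVqCPOYmj3NHdXiUL8RniImocljJVWaZhSiFm5hneehSp2ioDcRYmIunYK66zLnfp0aM2GWIZnqaDqvqV8VXeJp2CfqYdVVc6mq7eWVnZ3q+cpmdlcVmiLp0X+dmd4ZFi4mZikZo3KuXK1Z/OLV1erd2EwNFREWnVW1TMX3cuFhmeYh9C6aEjoV0b6dph6d1diRs//yFdGmKmIerDLZkzEZGbHd4d6hUzVNjAAEUOLiYVoeKDLVI9kaGqmZ3W4Zk6TlnyluFPIllipeZO7Rfo2iFy2ZmXWZV9UesimTrulZqhoeHjLO+RYd2jO3br3ZF81iZitMxRGq2Z5h3d7bHR4d3ZVZkj2U541d4fIJOl7lneHdniYWXRnd3dmZSj0VNpEaKpzlkabd3eXeKeHaKZnd3d3djrTRuhUZ6x3rBe5iHeHioaIaKZmZVV3djvUSOpkVnm4l2G6d3eHiHeHWbd1h4hWaDvEVa6FNGi4aYS7ZXmHiHeHashlmbpLdy21VH+3KJqoiIC5OZpnh3eGeLl1i9J8s06Vc2y2JYWIiVgICZholoh3d5qXm4O6tC9lVWrnZymoeHiuC6hphoiGd4mpqGWZtg9mRlb5bQq3iYiLS6ZXZ3eIZlVop3WHtwzoR4e5eweciHh3RmSXmHdw=="/>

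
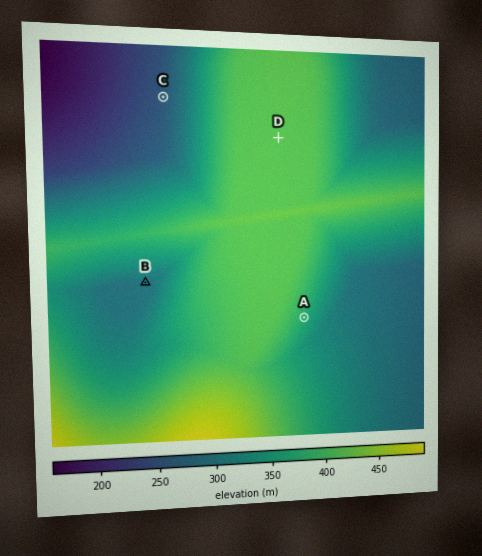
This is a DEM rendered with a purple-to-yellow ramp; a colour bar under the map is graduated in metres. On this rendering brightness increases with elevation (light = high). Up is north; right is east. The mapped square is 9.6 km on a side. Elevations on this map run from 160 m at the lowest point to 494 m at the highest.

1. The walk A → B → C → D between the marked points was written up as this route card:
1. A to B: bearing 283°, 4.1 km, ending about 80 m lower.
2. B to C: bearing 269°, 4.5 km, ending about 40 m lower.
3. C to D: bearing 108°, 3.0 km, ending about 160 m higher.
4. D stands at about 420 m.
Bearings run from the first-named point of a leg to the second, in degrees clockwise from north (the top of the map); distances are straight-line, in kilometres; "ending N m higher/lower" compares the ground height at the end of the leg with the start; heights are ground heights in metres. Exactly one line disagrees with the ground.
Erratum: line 2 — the bearing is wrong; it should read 7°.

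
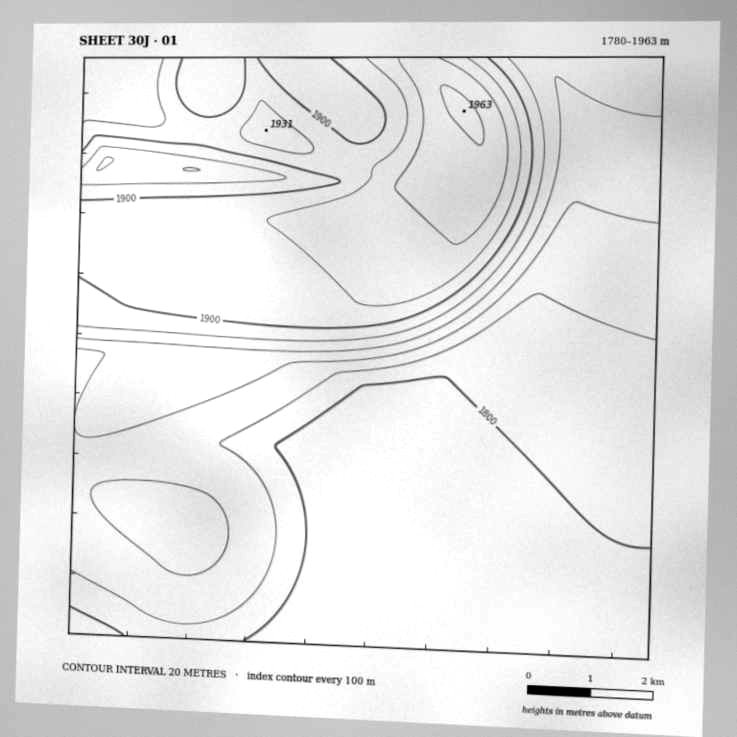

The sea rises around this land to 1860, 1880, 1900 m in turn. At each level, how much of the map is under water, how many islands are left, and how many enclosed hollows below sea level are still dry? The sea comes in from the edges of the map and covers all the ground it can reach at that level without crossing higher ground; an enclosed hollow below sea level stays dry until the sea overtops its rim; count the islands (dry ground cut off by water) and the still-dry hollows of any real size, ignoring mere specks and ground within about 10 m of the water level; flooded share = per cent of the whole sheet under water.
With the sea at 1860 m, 60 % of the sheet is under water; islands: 0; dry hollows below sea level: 0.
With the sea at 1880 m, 66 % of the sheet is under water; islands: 0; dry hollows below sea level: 0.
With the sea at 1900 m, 73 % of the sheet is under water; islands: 0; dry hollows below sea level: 0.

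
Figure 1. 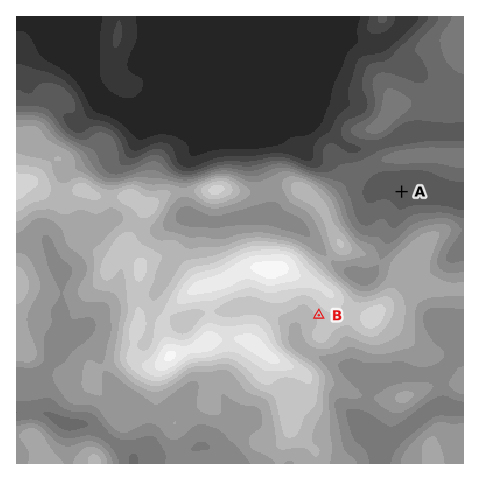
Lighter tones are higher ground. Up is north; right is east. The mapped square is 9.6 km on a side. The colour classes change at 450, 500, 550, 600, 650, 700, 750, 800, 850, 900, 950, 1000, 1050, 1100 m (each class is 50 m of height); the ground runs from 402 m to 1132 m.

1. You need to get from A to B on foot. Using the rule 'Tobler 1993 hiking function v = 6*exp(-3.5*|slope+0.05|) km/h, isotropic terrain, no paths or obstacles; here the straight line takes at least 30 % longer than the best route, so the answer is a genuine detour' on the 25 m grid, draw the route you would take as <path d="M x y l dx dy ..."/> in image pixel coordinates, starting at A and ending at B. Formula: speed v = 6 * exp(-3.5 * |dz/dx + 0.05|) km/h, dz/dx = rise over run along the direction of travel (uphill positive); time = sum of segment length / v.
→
<path d="M402 192l-19 37 0 50-5 9-7 7-18 10-7 7-14 7-6 0-7-4"/>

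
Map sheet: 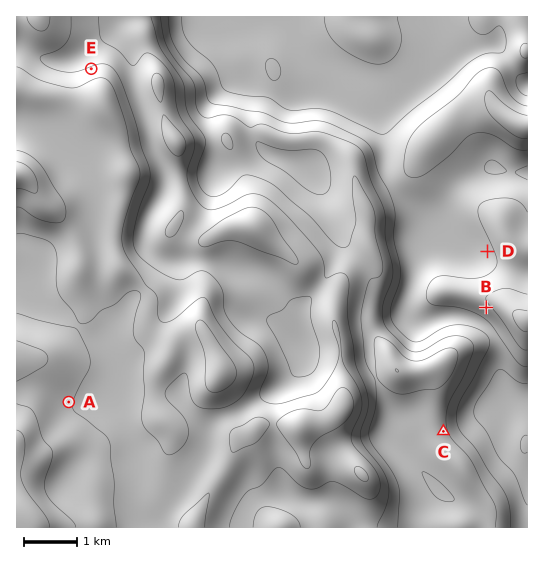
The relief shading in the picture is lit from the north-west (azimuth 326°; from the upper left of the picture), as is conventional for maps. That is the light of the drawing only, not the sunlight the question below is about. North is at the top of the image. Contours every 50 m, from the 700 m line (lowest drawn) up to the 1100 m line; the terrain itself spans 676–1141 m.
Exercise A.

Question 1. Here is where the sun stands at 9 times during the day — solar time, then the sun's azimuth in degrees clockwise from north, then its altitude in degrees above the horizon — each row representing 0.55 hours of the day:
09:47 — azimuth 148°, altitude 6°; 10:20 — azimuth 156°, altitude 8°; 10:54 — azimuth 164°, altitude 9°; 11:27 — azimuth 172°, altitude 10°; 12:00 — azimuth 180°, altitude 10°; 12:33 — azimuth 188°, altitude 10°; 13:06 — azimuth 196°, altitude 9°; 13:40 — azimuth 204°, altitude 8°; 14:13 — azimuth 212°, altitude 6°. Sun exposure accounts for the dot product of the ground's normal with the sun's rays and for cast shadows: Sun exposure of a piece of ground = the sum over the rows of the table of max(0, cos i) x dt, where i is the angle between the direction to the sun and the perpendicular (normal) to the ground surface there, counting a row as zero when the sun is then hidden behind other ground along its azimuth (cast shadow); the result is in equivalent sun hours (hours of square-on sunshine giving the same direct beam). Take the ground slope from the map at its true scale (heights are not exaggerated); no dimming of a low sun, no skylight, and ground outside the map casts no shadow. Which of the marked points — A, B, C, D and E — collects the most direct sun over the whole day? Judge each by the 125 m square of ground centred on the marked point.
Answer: B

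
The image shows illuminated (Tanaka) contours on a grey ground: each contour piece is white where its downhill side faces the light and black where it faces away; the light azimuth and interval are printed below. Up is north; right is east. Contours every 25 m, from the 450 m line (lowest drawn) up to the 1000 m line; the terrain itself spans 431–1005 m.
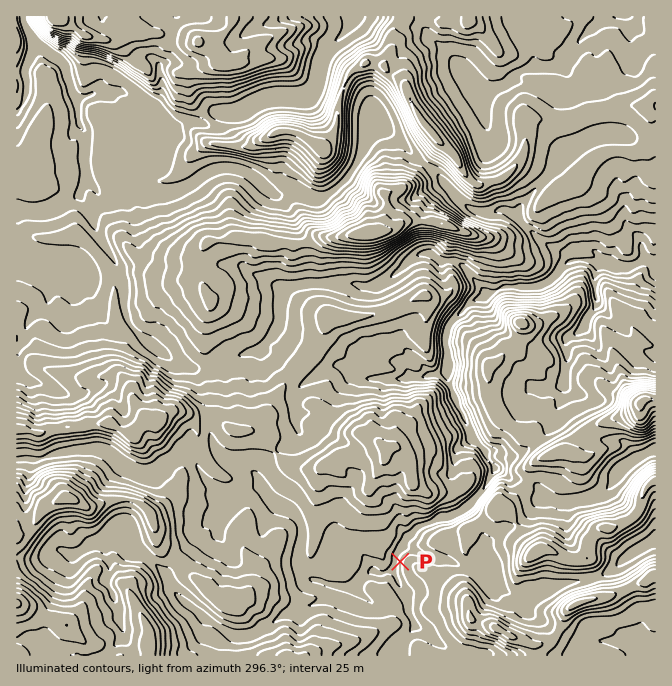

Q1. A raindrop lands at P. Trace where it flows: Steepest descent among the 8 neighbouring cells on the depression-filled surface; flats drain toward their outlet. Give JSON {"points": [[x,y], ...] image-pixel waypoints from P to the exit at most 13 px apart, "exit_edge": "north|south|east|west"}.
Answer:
{"points": [[400, 562], [398, 554], [408, 540], [420, 527], [434, 520], [447, 517], [460, 512], [474, 500], [485, 487], [492, 473], [488, 460], [482, 447], [472, 435], [465, 422], [458, 408], [454, 395], [448, 382], [448, 368], [447, 355], [445, 342], [448, 328], [458, 315], [472, 302], [485, 290], [498, 290], [512, 287], [525, 287], [539, 287], [552, 278], [564, 265], [577, 260], [590, 262], [604, 265], [617, 265], [630, 265], [644, 260], [655, 262]], "exit_edge": "east"}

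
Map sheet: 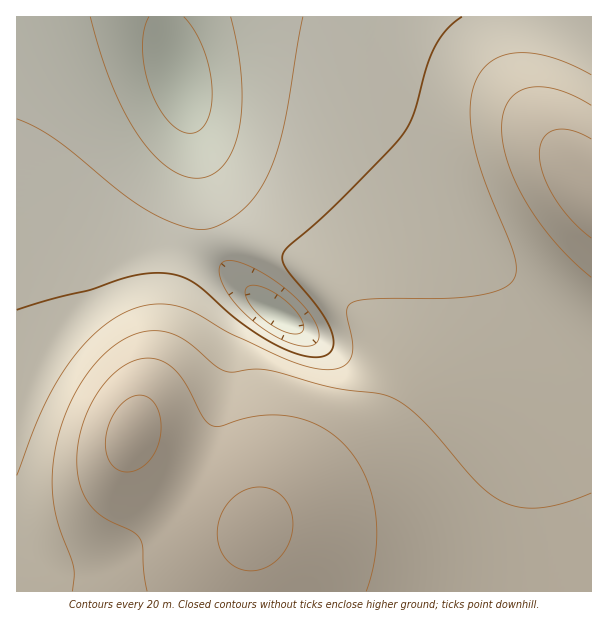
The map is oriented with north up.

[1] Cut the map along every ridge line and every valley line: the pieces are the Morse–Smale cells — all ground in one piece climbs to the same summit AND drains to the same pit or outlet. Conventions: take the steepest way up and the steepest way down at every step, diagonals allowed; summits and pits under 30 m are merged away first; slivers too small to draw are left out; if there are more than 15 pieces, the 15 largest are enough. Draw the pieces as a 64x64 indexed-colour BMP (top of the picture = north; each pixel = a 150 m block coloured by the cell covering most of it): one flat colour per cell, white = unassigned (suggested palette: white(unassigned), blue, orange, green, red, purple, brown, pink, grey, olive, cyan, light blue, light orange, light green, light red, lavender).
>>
<image width="64" height="64" href="data:image/bmp;base64,Qk12CAAAAAAAAHYAAAAoAAAAQAAAAEAAAAABAAQAAAAAAAAIAAATCwAAEwsAABAAAAAAAAAA////ALR3HwAOf/8ALKAsACgn1gC9Z5QAS1aMAMJ34wB/f38AIr28AM++FwDox64AeLv/AIrfmACWmP8A1bDFABERERERERERERERERERERERERERERERERERERERERERERERERERERERERERERERERERERERERERERERERERERERERERERERERERERERERERERERERERERERERERERERERERERERERERERERERERERERERERERERERERERERERERERERERERERERERERERERERERERERERERERERERERERERERERERERERERERERERERERERERERERERERERERERERERERERERERERERERERERERERERERERERERERERERERERERERERERERERERETEREREREREREREREREREREREREREREREREREREREREzMxEREREREREREREREREREREREREREREREREREREREzMzMRERERERERERERERERERERERERERERERERERERMzMzMzERERERERERERERERERERERERERERERERERETMzMzMzMxERERERERERERERERERERERERERERERERETMzMzMzMzMREREREREREREREREREREREREREREREREzMzMzMzMzMzMREREREREREREREREREREREREREREREzMzMzMzMzMzMzEREREREREREREREREREREREREREREzMzMzMzMzMzMzMxEREREREREREREREREREREREREREzMzMzMzMzMzMzMzMRERERERERERERERERERERERERETMzMzMzMzMzMzMzMzERERERERERERERERERERERERERMzMzMzMzMzMzMzMzMxERERERERERERERERERERERERETMzMzMzMzMzMzMzMzMRERERERERERERERERERERERERMzMzMzMzMzMzMzMzMxEREREREREREREREREREREREREzMzMzMzMzMzMzMzMzMRERERERERERERERERERERERERMzMzMzMzMzMzMzMzMxEREREREREREREREREREREREREzMzMzMzMzMzMzMzMzERERERERERERERERERERERERERMzMzMzMzMzMzMzMzMREREREREREREREREREREREREREzMzMzMzMzMzMzMzMxERERERERERERERERERERERERETMzMzMzMzMzMzMzMzEREREREREREREREREREREREREREzMzMzMzMzMzMzMzERERERERERERERERERERERERERETMzMzMzMzMzMzMzMRERERERERERERERERERERERERERMzMzMzMzMzMzMzMRERERERERERERESIhERERERERERETMzMzMzMzMzMzMRERERERERERERESIiERERERERERERMzMzMzMzMzMzMxEREREREREREREiIiIREREREREREREzMzMzMzMzMzMxEREREREREREREiIiIhERERERERERETMzMzMzMzMzMxEREREREREREREiIiIiEREREREREREREzMzMzMzMzMxEREREREREREREiIiIiIRERERERERERETMzMzMzMzMREREREREREREREiIiIiIhEREREREREREREzMzMzMzMREREREREREREREiIiIiIiERERERERERERERMzMzMzEREREREREREREREiIiIiIiIRERERERERERERERMzMREREREREREREREREiIiIiIiIhEREREREREREREREREREREREREREREREREiIiIiIiIiEREREREREREREREREREREREREREREREREiIiIiIiIiIREREREREREREREREREREREREREREREREiIiIiIiIiIhERERERERERERERERERERERERERERERESIiIiIiIiIiERERERERERERERERERERERERERERERESIiIiIiIiIiIRERERERERERERERERERERERERERERESIiIiIiIiIiIhERERERERERERERERERERERERERERESIiIiIiIiIiIiERERERERERERERERERERERERERERESIiIiIiIiIiIiIRERERERERERERERERERERERERERESIiIiIiIiIiIiIhERERERERERERERERERERERERERESIiIiIiIiIiIiIiERERERERERERERERERERERERERESIiIiIiIiIiIiIiIRERERERERERERERERERERERERESIiIiIiIiIiIiIiIhERERERERERERERERERERERERESIiIiIiIiIiIiIiIiEREREREREREREREREREREREREiIiIiIiIiIiIiIiIiIRERERERERERERERERERERERIiIiIiIiIiIiIiIiIiIhEREREREREREREREREREREiIiIiIiIiIiIiIiIiIiIiEREREREREREREiIiIiIiIiIiIiIiIiIiIiIiIiIiIiIREREREREREREiIiIiIiIiIiIiIiIiIiIiIiIiIiIiIhERERERERERESIiIiIiIiIiIiIiIiIiIiIiIiIiIiIiERERERERERERIiIiIiIiIiIiIiIiIiIiIiIiIiIiIiIREREREREREREiIiIiIiIiIiIiIiIiIiIiIiIiIiIiIhEREREREREREiIiIiIiIiIiIiIiIiIiIiIiIiIiIiIiERERERERERESIiIiIiIiIiIiIiIiIiIiIiIiIiIiIiIRERERERERERIiIiIiIiIiIiIiIiIiIiIiIiIiIiIiIhEREREREREREiIiIiIiIiIiIiIiIiIiIiIiIiIiIiIi"/>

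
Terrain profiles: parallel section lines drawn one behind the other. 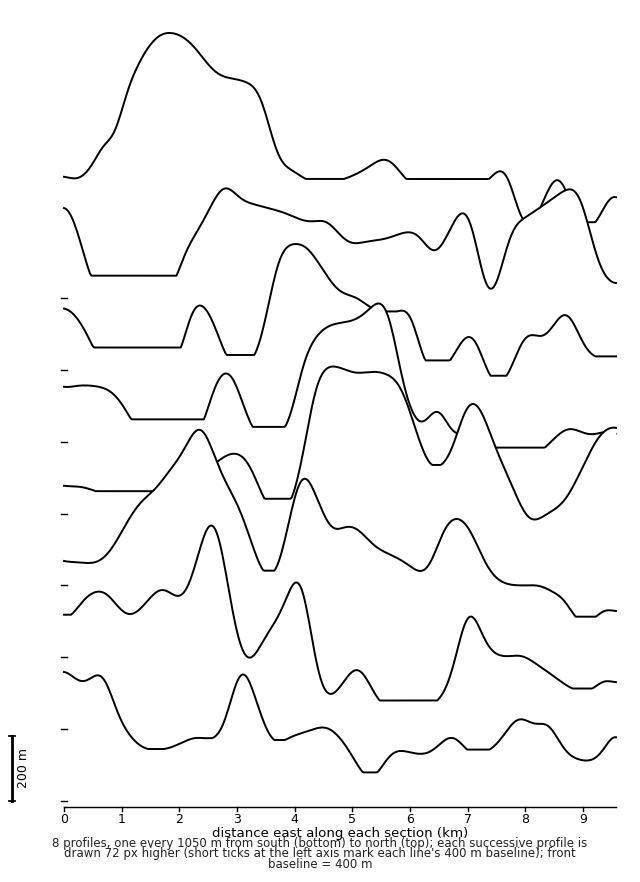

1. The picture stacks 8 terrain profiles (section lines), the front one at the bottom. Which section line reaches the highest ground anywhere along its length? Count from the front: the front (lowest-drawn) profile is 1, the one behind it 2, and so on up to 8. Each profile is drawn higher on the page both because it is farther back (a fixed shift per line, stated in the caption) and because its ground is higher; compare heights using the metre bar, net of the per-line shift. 8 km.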